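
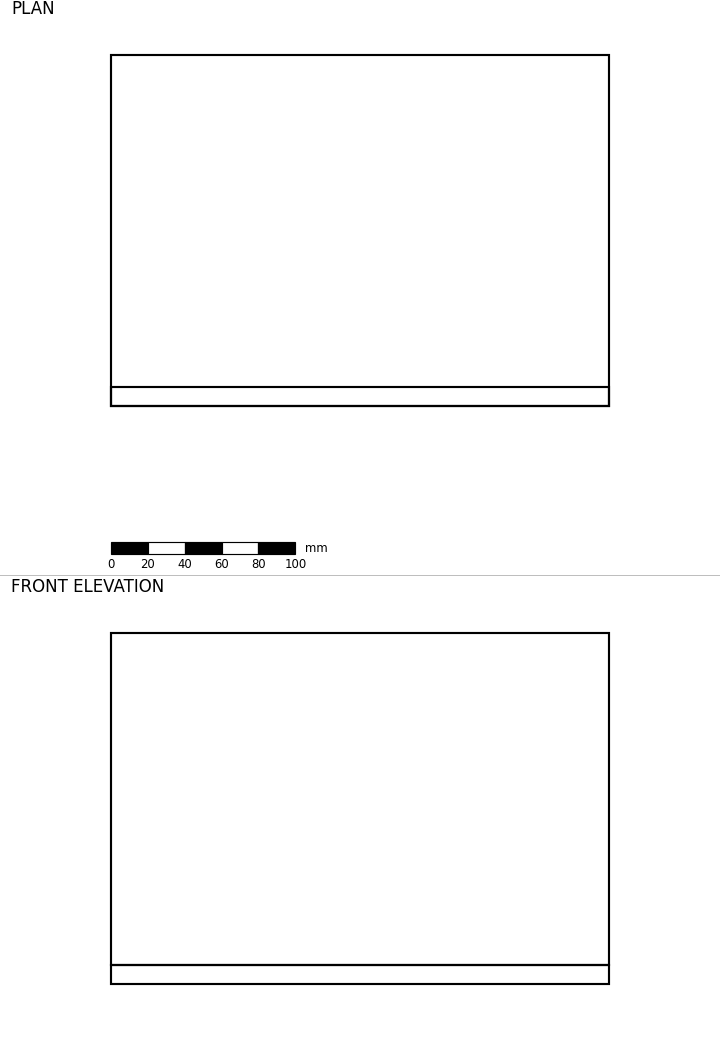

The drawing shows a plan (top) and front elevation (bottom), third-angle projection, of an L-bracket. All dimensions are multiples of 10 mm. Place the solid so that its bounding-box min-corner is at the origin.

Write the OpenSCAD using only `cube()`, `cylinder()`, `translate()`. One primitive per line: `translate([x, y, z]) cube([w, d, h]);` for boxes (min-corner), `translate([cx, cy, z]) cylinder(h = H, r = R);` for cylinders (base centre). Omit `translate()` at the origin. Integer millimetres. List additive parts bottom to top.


cube([270, 190, 10]);
translate([0, 0, 10]) cube([270, 10, 180]);


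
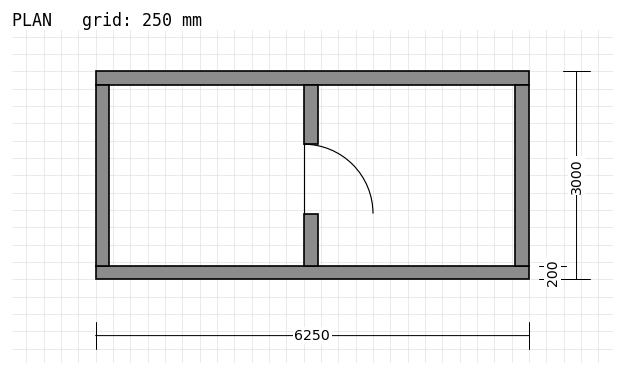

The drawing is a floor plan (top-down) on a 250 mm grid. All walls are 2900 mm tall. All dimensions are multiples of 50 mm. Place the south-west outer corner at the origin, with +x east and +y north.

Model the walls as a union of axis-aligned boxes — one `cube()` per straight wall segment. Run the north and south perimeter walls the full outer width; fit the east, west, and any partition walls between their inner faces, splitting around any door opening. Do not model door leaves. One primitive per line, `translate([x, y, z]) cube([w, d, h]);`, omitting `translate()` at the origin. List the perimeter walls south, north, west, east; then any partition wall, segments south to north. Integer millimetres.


cube([6250, 200, 2900]);
translate([0, 2800, 0]) cube([6250, 200, 2900]);
translate([0, 200, 0]) cube([200, 2600, 2900]);
translate([6050, 200, 0]) cube([200, 2600, 2900]);
translate([3000, 200, 0]) cube([200, 750, 2900]);
translate([3000, 1950, 0]) cube([200, 850, 2900]);


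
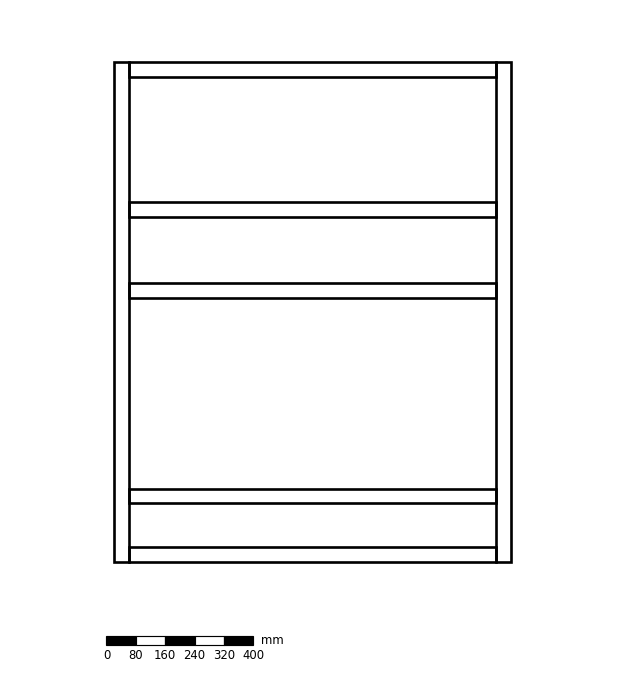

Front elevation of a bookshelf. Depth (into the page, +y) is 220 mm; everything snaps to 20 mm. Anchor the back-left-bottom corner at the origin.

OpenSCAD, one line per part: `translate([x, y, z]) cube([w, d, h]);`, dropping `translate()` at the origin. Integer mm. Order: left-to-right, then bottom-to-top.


cube([40, 220, 1360]);
translate([40, 0, 0]) cube([1000, 220, 40]);
translate([40, 0, 160]) cube([1000, 220, 40]);
translate([40, 0, 720]) cube([1000, 220, 40]);
translate([40, 0, 940]) cube([1000, 220, 40]);
translate([40, 0, 1320]) cube([1000, 220, 40]);
translate([1040, 0, 0]) cube([40, 220, 1360]);


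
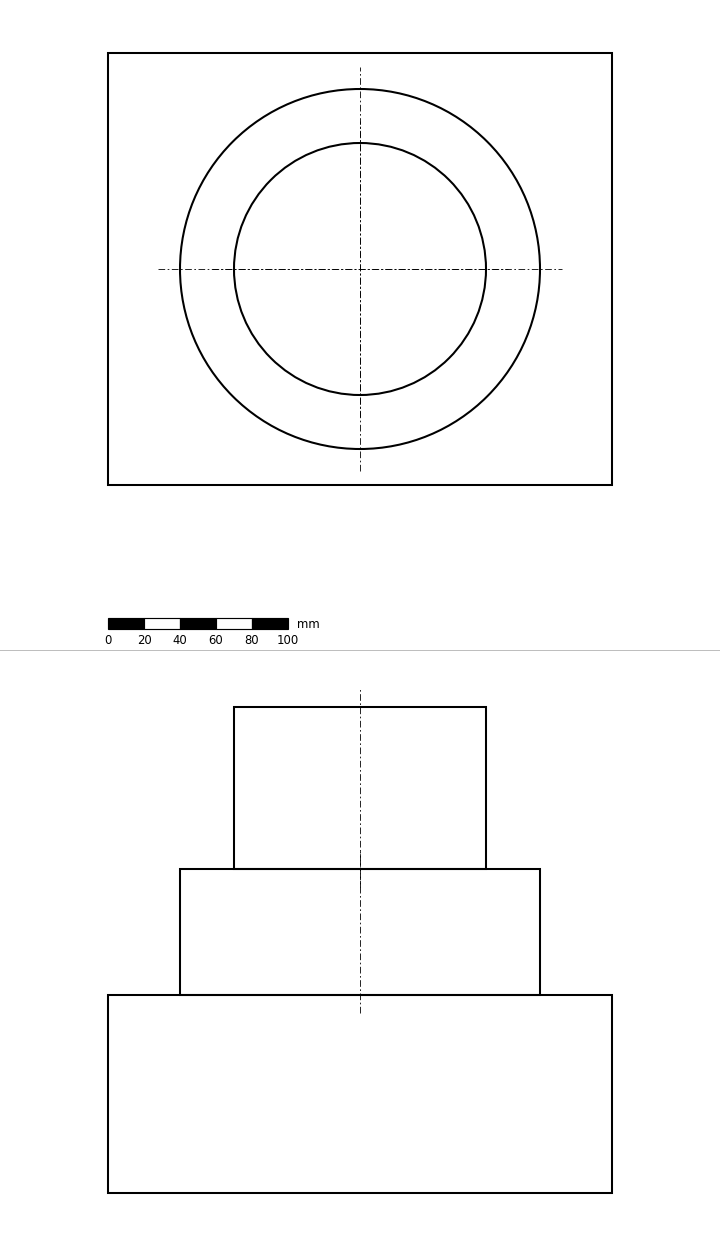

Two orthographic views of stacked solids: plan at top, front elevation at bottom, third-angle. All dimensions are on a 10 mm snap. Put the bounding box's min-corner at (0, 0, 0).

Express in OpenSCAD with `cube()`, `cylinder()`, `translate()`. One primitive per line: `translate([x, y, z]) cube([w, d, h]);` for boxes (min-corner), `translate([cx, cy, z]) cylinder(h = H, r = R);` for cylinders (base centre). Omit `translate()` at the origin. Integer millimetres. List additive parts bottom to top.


cube([280, 240, 110]);
translate([140, 120, 110]) cylinder(h = 70, r = 100);
translate([140, 120, 180]) cylinder(h = 90, r = 70);


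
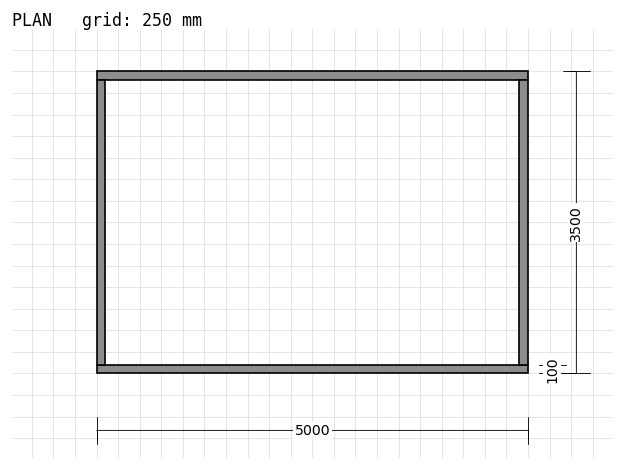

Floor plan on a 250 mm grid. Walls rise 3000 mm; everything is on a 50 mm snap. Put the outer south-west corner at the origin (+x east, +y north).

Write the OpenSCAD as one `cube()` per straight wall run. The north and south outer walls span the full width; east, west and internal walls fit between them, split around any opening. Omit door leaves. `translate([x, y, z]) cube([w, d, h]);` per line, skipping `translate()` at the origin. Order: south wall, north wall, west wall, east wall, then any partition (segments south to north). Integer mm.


cube([5000, 100, 3000]);
translate([0, 3400, 0]) cube([5000, 100, 3000]);
translate([0, 100, 0]) cube([100, 3300, 3000]);
translate([4900, 100, 0]) cube([100, 3300, 3000]);


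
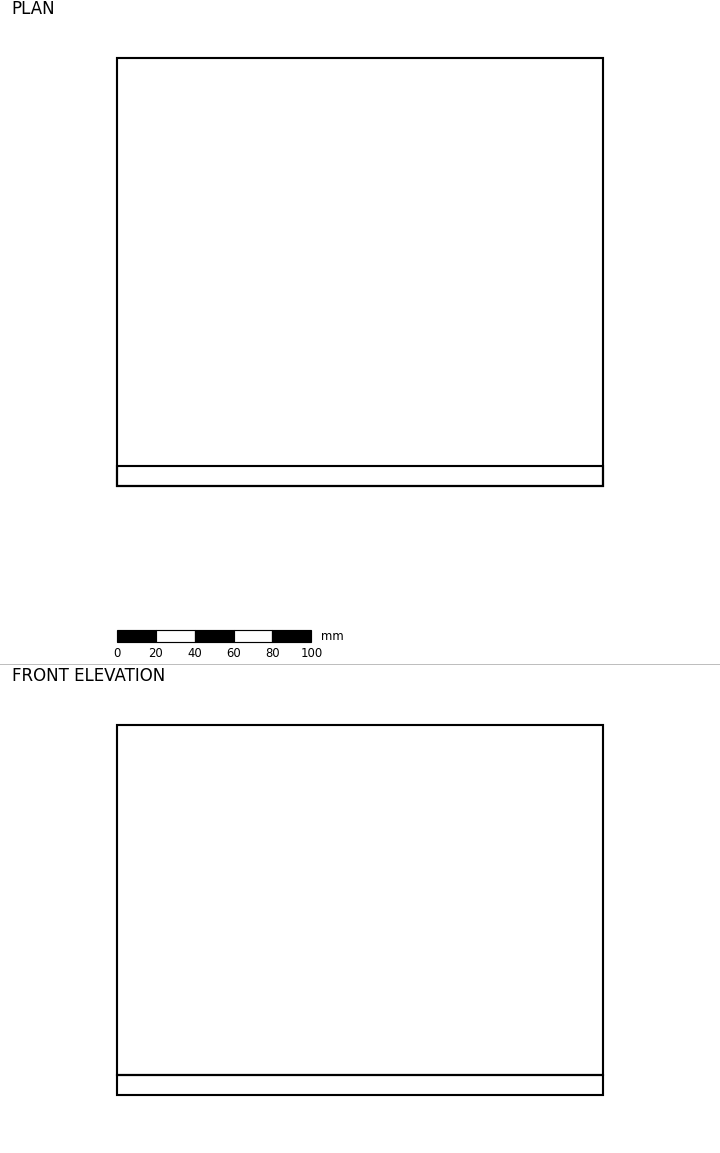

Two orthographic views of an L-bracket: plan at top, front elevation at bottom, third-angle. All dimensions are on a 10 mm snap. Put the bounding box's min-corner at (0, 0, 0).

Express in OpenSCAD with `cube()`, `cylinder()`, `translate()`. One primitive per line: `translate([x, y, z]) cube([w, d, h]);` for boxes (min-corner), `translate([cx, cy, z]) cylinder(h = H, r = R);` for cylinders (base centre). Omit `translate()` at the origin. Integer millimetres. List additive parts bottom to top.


cube([250, 220, 10]);
translate([0, 0, 10]) cube([250, 10, 180]);


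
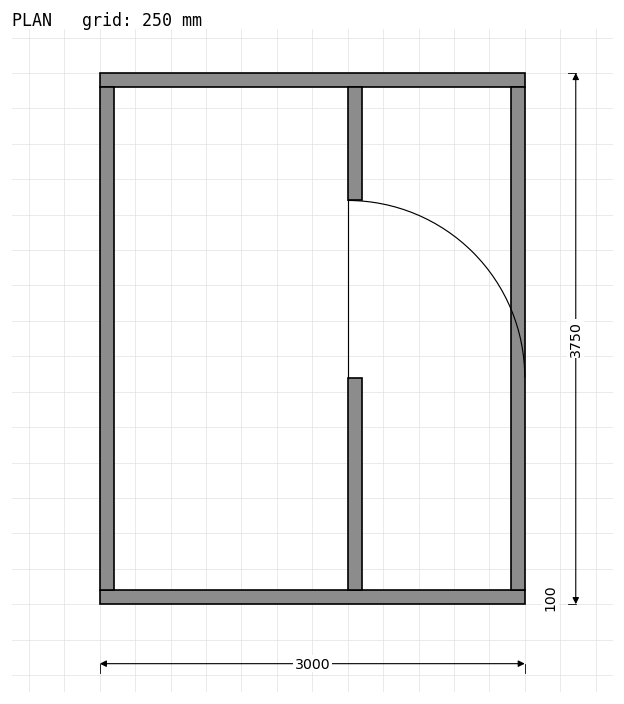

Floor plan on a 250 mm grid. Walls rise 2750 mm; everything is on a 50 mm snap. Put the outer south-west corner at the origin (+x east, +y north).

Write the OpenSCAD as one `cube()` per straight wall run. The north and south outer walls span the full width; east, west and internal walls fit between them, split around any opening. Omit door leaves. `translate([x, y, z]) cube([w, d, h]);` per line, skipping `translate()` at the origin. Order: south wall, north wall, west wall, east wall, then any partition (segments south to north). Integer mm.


cube([3000, 100, 2750]);
translate([0, 3650, 0]) cube([3000, 100, 2750]);
translate([0, 100, 0]) cube([100, 3550, 2750]);
translate([2900, 100, 0]) cube([100, 3550, 2750]);
translate([1750, 100, 0]) cube([100, 1500, 2750]);
translate([1750, 2850, 0]) cube([100, 800, 2750]);


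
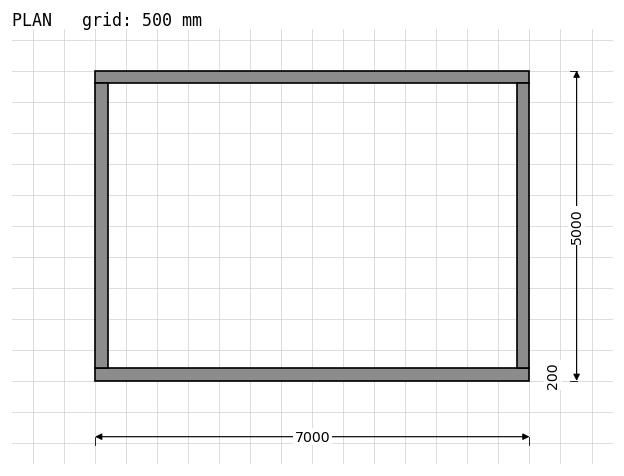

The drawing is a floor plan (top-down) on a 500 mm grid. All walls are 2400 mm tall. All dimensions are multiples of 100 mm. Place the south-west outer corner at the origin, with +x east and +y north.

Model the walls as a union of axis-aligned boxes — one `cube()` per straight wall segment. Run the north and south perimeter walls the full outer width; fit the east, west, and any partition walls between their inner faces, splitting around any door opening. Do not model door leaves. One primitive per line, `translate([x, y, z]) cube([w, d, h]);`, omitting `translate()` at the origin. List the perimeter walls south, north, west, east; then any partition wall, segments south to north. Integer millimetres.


cube([7000, 200, 2400]);
translate([0, 4800, 0]) cube([7000, 200, 2400]);
translate([0, 200, 0]) cube([200, 4600, 2400]);
translate([6800, 200, 0]) cube([200, 4600, 2400]);


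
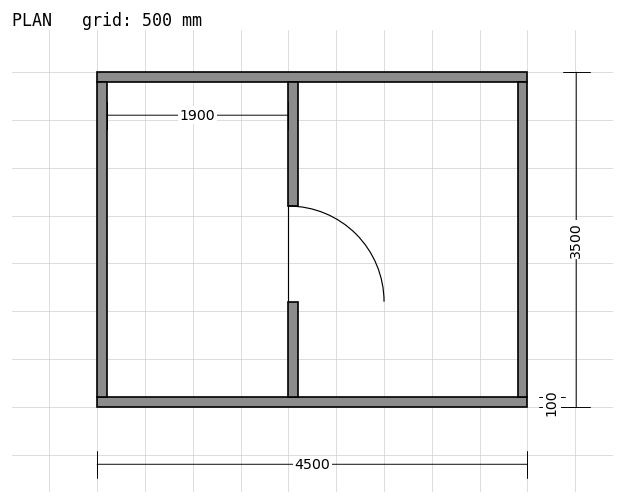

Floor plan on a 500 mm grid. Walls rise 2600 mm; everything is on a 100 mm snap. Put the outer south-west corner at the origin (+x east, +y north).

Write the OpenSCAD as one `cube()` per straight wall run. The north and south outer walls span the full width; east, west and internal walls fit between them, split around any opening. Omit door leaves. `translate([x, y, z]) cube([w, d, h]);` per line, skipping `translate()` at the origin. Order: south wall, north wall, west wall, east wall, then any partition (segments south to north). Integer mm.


cube([4500, 100, 2600]);
translate([0, 3400, 0]) cube([4500, 100, 2600]);
translate([0, 100, 0]) cube([100, 3300, 2600]);
translate([4400, 100, 0]) cube([100, 3300, 2600]);
translate([2000, 100, 0]) cube([100, 1000, 2600]);
translate([2000, 2100, 0]) cube([100, 1300, 2600]);


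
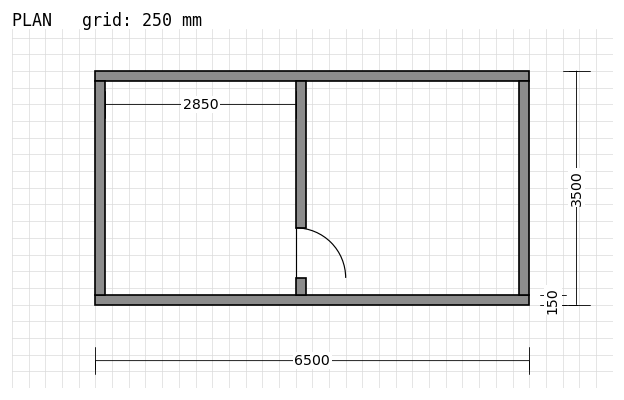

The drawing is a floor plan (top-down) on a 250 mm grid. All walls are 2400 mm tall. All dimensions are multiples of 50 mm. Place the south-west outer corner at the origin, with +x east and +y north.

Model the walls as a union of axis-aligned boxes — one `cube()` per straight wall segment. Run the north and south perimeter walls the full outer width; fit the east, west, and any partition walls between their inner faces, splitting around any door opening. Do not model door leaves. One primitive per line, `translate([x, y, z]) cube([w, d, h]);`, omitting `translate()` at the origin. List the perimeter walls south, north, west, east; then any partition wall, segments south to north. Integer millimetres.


cube([6500, 150, 2400]);
translate([0, 3350, 0]) cube([6500, 150, 2400]);
translate([0, 150, 0]) cube([150, 3200, 2400]);
translate([6350, 150, 0]) cube([150, 3200, 2400]);
translate([3000, 150, 0]) cube([150, 250, 2400]);
translate([3000, 1150, 0]) cube([150, 2200, 2400]);


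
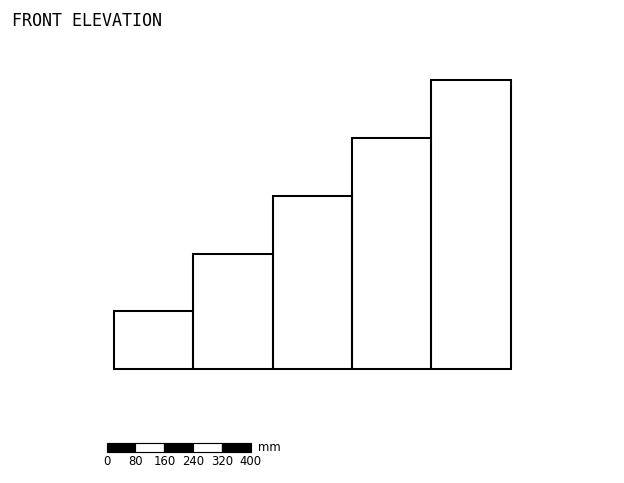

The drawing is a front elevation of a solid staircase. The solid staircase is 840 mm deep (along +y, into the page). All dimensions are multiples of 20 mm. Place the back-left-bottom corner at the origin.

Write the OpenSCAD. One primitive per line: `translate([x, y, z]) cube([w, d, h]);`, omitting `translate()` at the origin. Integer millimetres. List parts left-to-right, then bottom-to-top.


cube([220, 840, 160]);
translate([220, 0, 0]) cube([220, 840, 320]);
translate([440, 0, 0]) cube([220, 840, 480]);
translate([660, 0, 0]) cube([220, 840, 640]);
translate([880, 0, 0]) cube([220, 840, 800]);


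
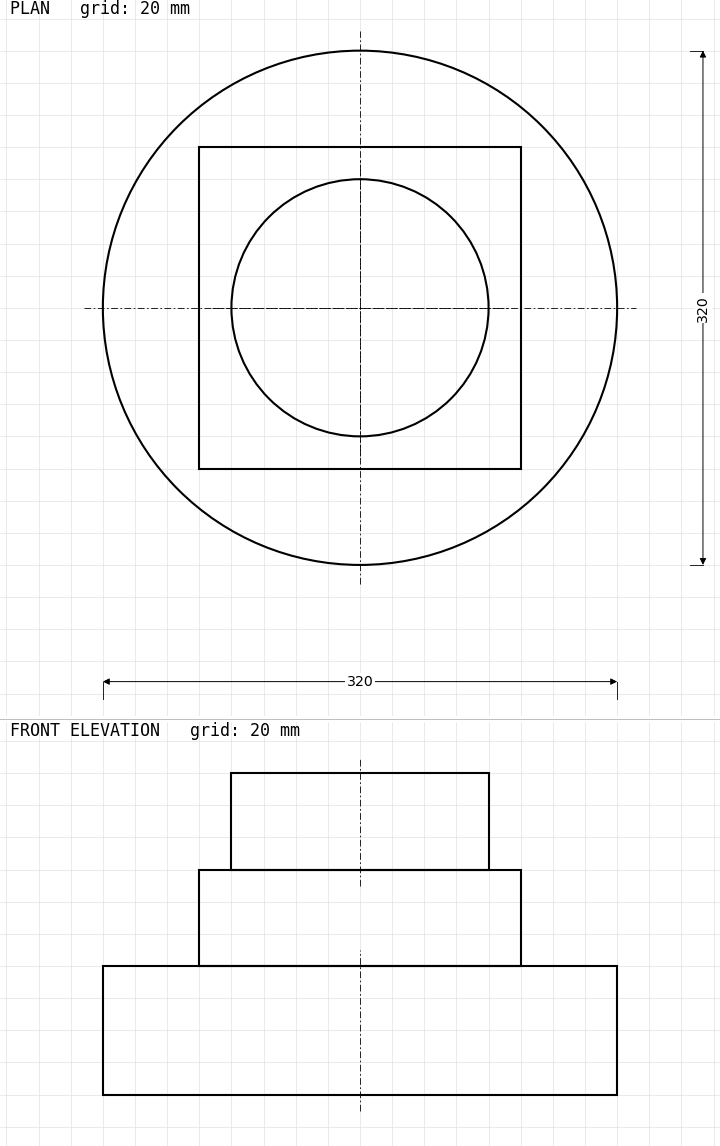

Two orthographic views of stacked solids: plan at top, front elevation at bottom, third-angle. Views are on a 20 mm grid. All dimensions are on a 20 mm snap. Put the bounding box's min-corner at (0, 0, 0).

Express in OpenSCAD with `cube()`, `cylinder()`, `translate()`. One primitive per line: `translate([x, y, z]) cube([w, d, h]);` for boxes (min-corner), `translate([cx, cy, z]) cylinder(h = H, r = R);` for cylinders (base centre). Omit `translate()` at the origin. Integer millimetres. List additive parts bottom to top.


translate([160, 160, 0]) cylinder(h = 80, r = 160);
translate([60, 60, 80]) cube([200, 200, 60]);
translate([160, 160, 140]) cylinder(h = 60, r = 80);


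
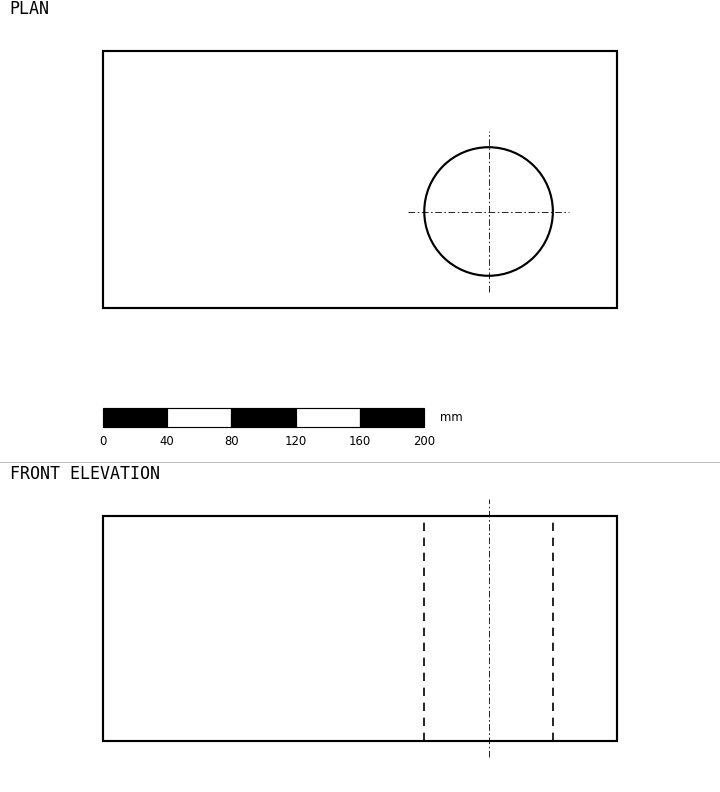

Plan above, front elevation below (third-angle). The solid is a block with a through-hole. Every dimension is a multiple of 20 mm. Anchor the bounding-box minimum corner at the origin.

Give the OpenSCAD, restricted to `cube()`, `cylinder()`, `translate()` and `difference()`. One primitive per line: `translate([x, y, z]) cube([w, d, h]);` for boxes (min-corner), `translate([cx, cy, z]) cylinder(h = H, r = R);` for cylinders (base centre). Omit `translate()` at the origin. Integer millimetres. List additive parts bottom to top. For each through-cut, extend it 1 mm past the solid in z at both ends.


difference() {
  cube([320, 160, 140]);
  translate([240, 60, -1]) cylinder(h = 142, r = 40);
}


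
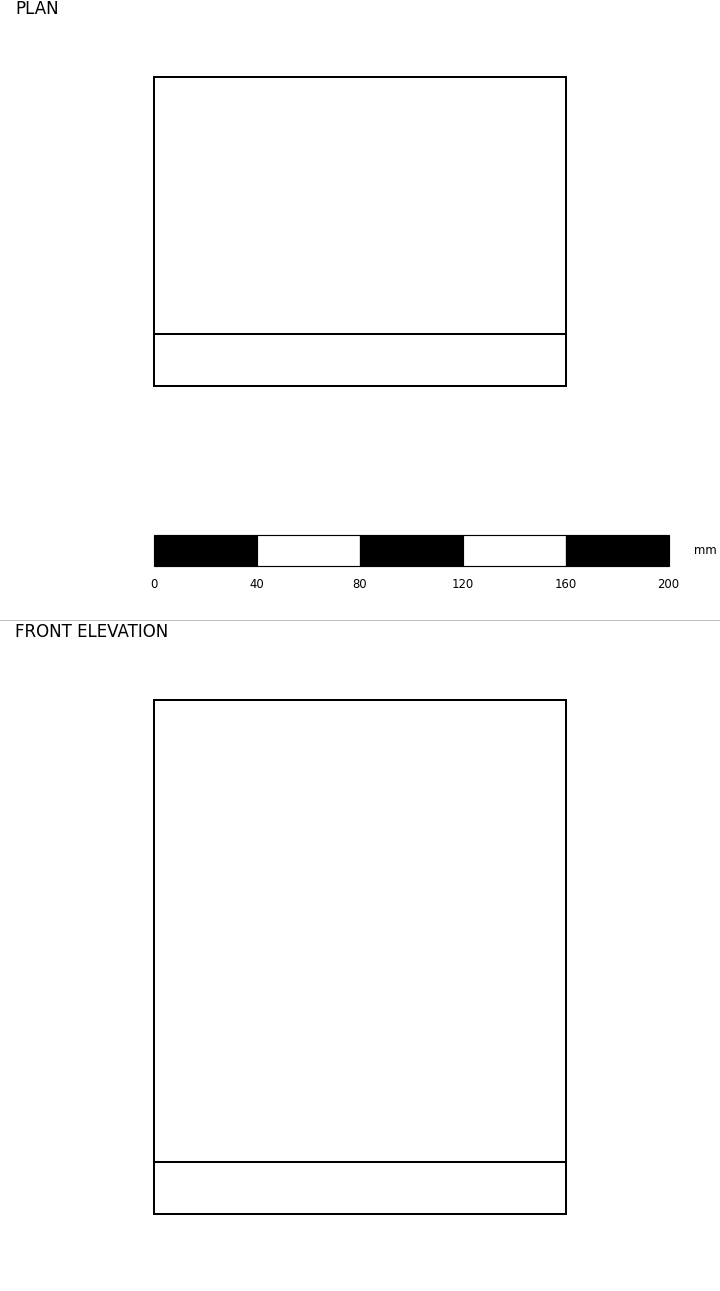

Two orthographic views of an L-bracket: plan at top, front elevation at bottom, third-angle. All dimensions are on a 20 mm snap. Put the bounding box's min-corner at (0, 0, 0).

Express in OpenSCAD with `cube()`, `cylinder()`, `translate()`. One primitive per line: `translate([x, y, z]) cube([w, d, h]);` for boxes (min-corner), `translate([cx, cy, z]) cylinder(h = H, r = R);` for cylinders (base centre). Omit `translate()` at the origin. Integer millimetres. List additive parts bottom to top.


cube([160, 120, 20]);
translate([0, 0, 20]) cube([160, 20, 180]);


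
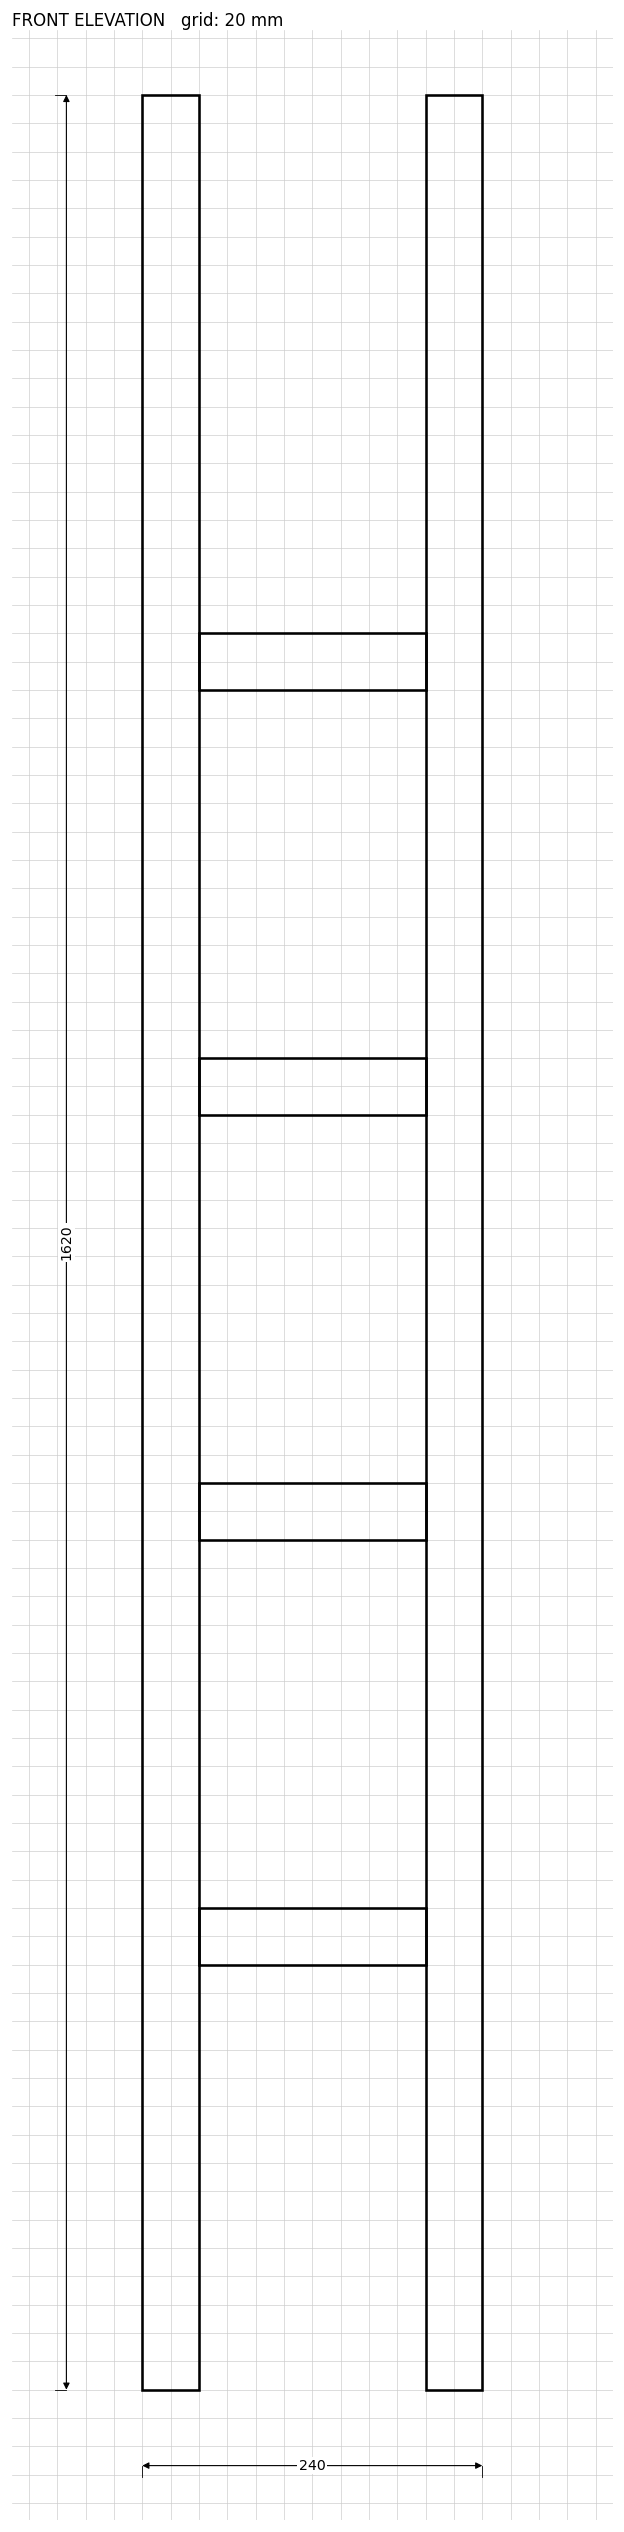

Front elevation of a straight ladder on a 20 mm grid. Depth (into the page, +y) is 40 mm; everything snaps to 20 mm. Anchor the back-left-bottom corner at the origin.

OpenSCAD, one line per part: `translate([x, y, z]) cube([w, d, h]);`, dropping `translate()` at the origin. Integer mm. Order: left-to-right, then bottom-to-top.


cube([40, 40, 1620]);
translate([40, 0, 300]) cube([160, 40, 40]);
translate([40, 0, 600]) cube([160, 40, 40]);
translate([40, 0, 900]) cube([160, 40, 40]);
translate([40, 0, 1200]) cube([160, 40, 40]);
translate([200, 0, 0]) cube([40, 40, 1620]);


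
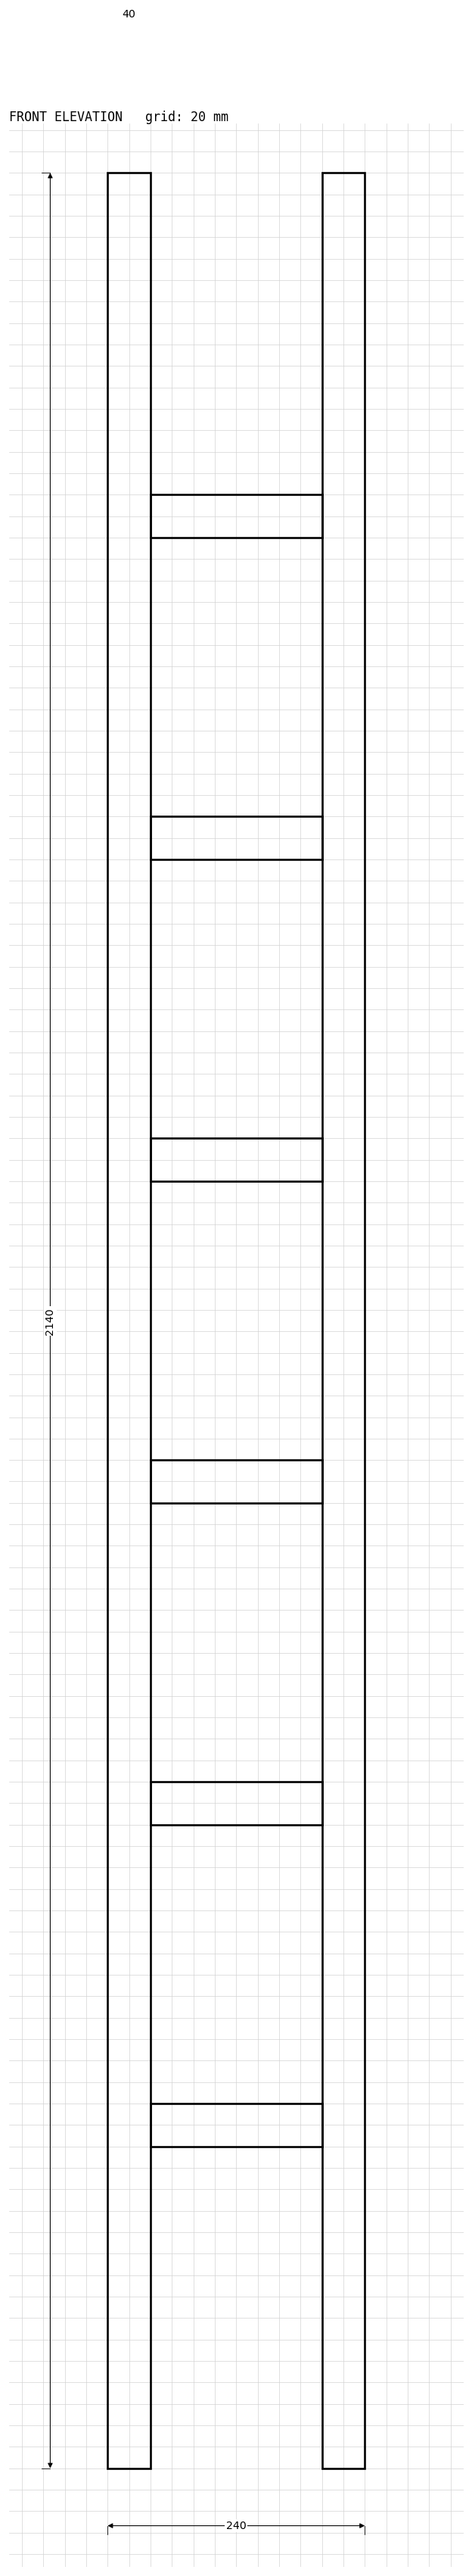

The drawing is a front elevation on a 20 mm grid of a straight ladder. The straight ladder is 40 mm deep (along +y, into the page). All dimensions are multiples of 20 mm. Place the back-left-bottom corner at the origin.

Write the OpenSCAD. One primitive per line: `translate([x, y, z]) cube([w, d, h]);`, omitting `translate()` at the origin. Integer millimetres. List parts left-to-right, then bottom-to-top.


cube([40, 40, 2140]);
translate([40, 0, 300]) cube([160, 40, 40]);
translate([40, 0, 600]) cube([160, 40, 40]);
translate([40, 0, 900]) cube([160, 40, 40]);
translate([40, 0, 1200]) cube([160, 40, 40]);
translate([40, 0, 1500]) cube([160, 40, 40]);
translate([40, 0, 1800]) cube([160, 40, 40]);
translate([200, 0, 0]) cube([40, 40, 2140]);


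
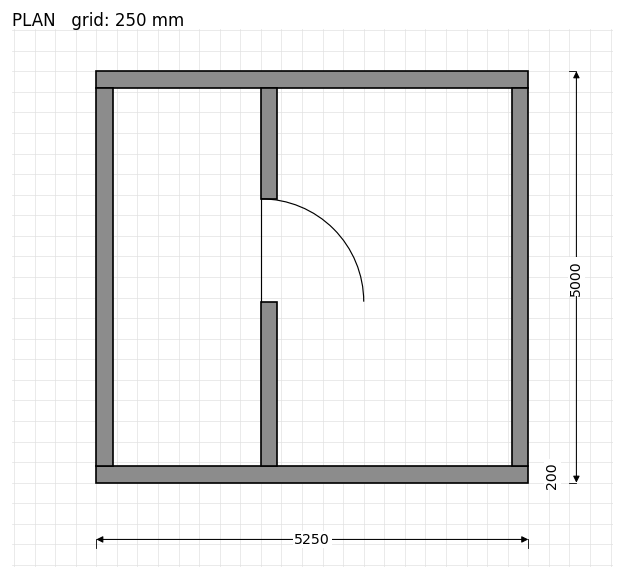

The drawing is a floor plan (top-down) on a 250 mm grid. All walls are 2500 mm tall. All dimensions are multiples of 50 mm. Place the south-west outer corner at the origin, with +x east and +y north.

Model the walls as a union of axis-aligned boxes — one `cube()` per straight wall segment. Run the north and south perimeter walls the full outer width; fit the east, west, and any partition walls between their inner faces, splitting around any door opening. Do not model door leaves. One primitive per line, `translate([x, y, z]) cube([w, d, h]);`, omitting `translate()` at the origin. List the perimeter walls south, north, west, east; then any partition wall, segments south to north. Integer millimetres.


cube([5250, 200, 2500]);
translate([0, 4800, 0]) cube([5250, 200, 2500]);
translate([0, 200, 0]) cube([200, 4600, 2500]);
translate([5050, 200, 0]) cube([200, 4600, 2500]);
translate([2000, 200, 0]) cube([200, 2000, 2500]);
translate([2000, 3450, 0]) cube([200, 1350, 2500]);


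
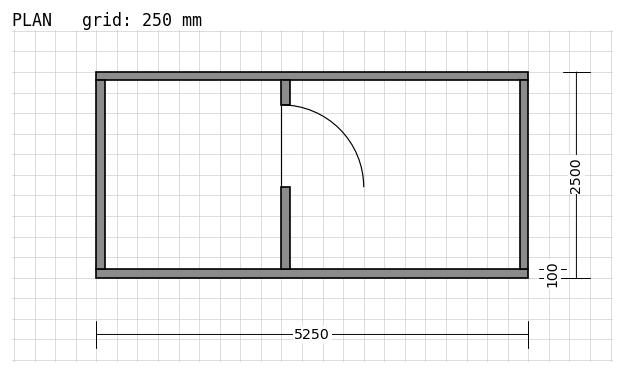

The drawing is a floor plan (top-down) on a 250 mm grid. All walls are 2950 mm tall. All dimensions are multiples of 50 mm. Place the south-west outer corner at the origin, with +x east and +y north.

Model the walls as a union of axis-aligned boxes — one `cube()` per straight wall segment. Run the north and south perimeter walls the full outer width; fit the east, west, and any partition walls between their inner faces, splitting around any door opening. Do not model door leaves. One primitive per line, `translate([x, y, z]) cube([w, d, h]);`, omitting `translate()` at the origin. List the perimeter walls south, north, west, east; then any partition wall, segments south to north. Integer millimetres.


cube([5250, 100, 2950]);
translate([0, 2400, 0]) cube([5250, 100, 2950]);
translate([0, 100, 0]) cube([100, 2300, 2950]);
translate([5150, 100, 0]) cube([100, 2300, 2950]);
translate([2250, 100, 0]) cube([100, 1000, 2950]);
translate([2250, 2100, 0]) cube([100, 300, 2950]);


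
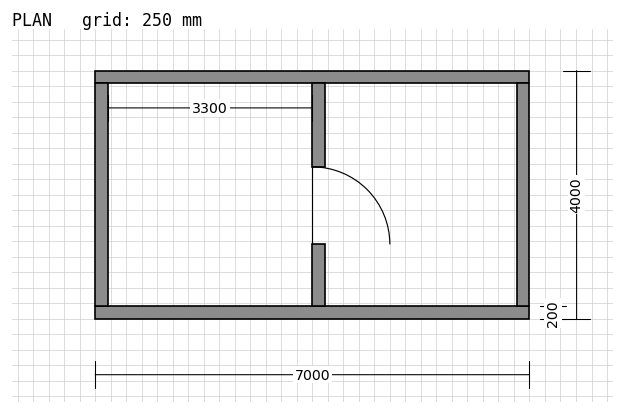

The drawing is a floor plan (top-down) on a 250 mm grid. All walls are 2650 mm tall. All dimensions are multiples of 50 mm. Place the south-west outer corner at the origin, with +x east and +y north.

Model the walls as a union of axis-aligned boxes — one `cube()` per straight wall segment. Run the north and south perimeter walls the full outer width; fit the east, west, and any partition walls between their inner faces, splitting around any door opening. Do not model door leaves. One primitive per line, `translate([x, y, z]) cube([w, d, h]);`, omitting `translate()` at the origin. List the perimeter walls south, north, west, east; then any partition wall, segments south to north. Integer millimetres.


cube([7000, 200, 2650]);
translate([0, 3800, 0]) cube([7000, 200, 2650]);
translate([0, 200, 0]) cube([200, 3600, 2650]);
translate([6800, 200, 0]) cube([200, 3600, 2650]);
translate([3500, 200, 0]) cube([200, 1000, 2650]);
translate([3500, 2450, 0]) cube([200, 1350, 2650]);


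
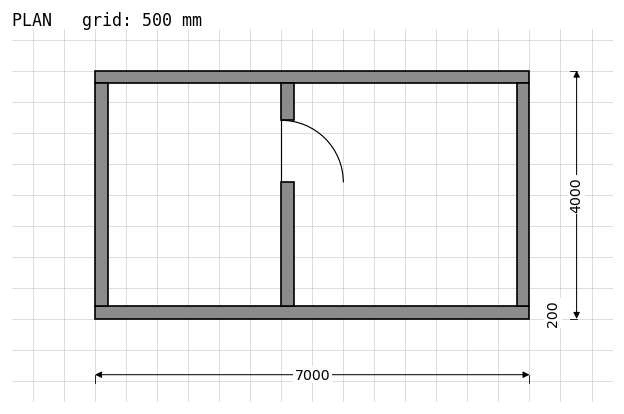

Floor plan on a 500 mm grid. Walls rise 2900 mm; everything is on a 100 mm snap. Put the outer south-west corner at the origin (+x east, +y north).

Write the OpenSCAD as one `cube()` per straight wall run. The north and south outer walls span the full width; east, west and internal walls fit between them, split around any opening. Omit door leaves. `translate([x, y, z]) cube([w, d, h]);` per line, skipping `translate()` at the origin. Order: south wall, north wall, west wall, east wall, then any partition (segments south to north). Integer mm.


cube([7000, 200, 2900]);
translate([0, 3800, 0]) cube([7000, 200, 2900]);
translate([0, 200, 0]) cube([200, 3600, 2900]);
translate([6800, 200, 0]) cube([200, 3600, 2900]);
translate([3000, 200, 0]) cube([200, 2000, 2900]);
translate([3000, 3200, 0]) cube([200, 600, 2900]);


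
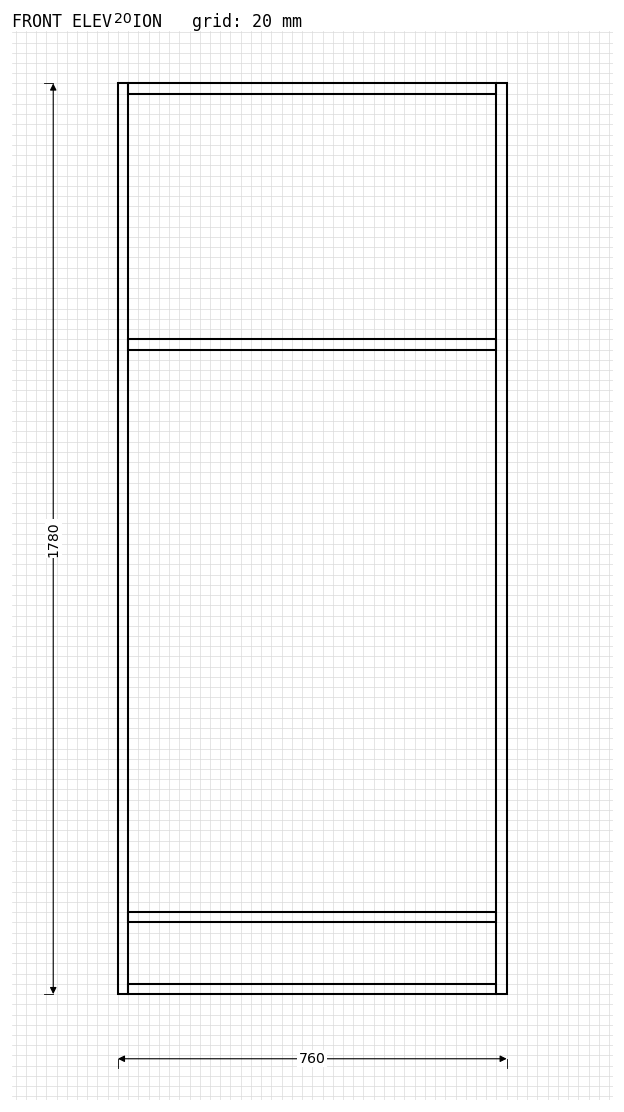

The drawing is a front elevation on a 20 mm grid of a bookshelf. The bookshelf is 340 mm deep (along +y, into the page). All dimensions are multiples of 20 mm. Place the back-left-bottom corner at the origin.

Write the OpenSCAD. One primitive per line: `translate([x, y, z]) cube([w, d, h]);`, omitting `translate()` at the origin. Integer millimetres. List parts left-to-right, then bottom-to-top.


cube([20, 340, 1780]);
translate([20, 0, 0]) cube([720, 340, 20]);
translate([20, 0, 140]) cube([720, 340, 20]);
translate([20, 0, 1260]) cube([720, 340, 20]);
translate([20, 0, 1760]) cube([720, 340, 20]);
translate([740, 0, 0]) cube([20, 340, 1780]);


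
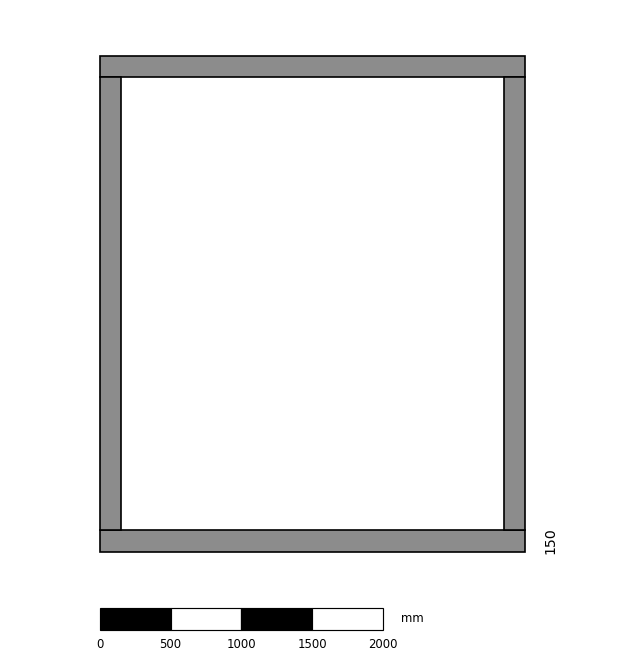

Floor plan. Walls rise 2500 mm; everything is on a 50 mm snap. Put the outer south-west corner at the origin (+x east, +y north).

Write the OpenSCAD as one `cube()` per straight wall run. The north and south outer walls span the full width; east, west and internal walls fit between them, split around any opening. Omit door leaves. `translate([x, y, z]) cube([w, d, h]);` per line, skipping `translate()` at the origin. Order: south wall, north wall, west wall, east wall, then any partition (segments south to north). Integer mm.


cube([3000, 150, 2500]);
translate([0, 3350, 0]) cube([3000, 150, 2500]);
translate([0, 150, 0]) cube([150, 3200, 2500]);
translate([2850, 150, 0]) cube([150, 3200, 2500]);


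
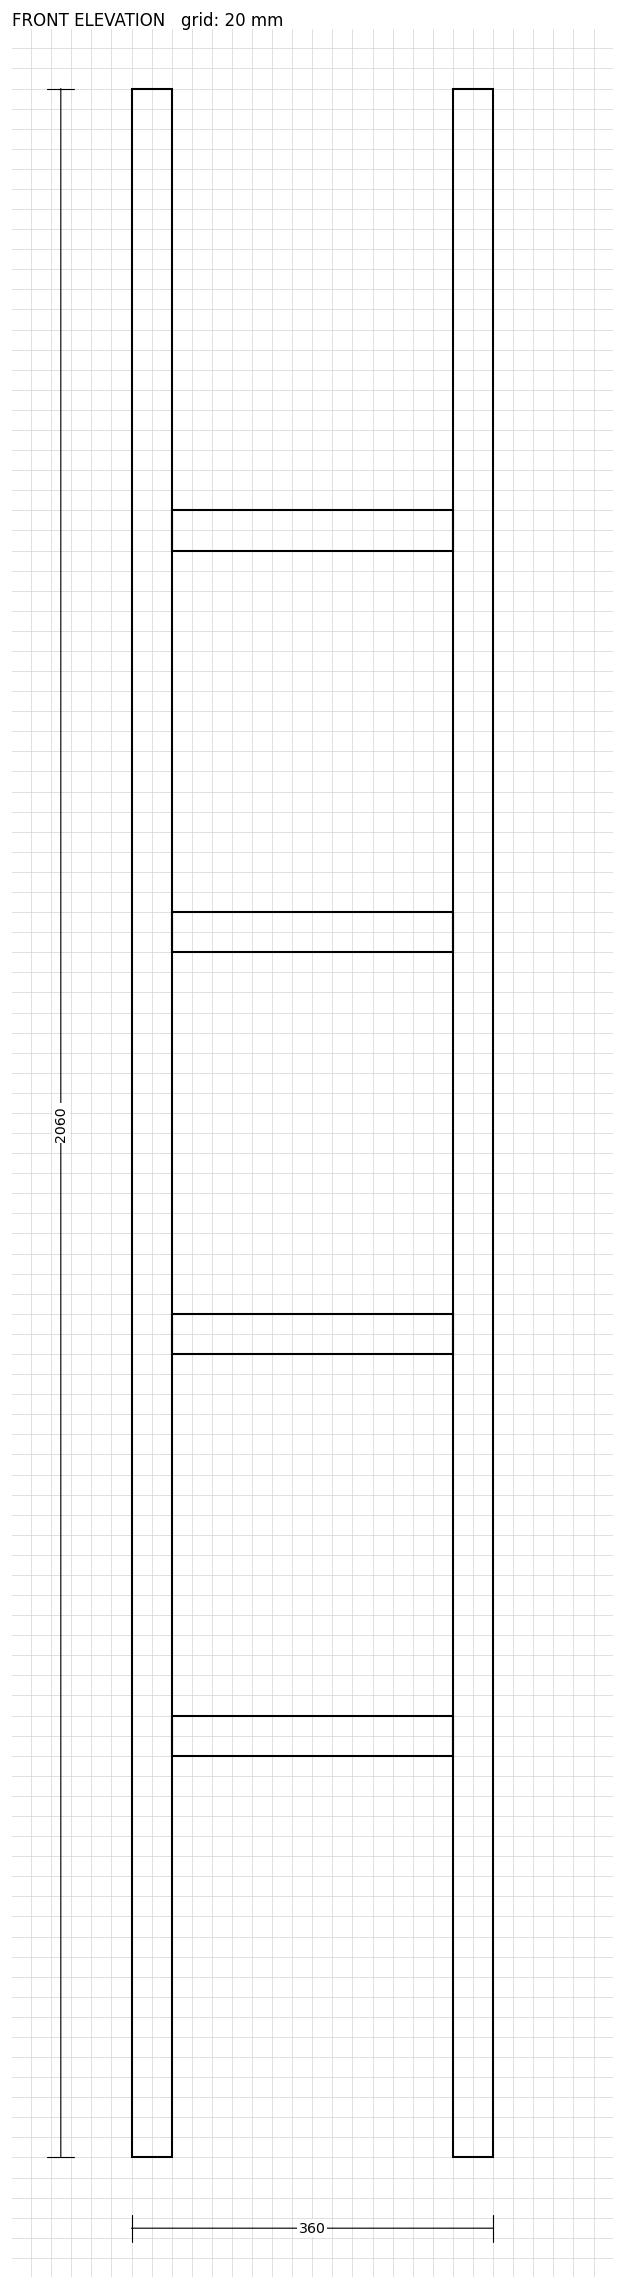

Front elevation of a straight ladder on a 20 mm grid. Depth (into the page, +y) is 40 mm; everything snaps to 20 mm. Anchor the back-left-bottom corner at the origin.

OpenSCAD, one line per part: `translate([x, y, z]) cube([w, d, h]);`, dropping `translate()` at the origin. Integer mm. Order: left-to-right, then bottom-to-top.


cube([40, 40, 2060]);
translate([40, 0, 400]) cube([280, 40, 40]);
translate([40, 0, 800]) cube([280, 40, 40]);
translate([40, 0, 1200]) cube([280, 40, 40]);
translate([40, 0, 1600]) cube([280, 40, 40]);
translate([320, 0, 0]) cube([40, 40, 2060]);


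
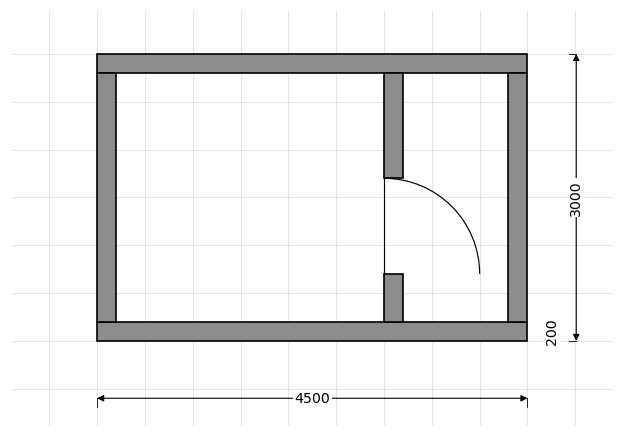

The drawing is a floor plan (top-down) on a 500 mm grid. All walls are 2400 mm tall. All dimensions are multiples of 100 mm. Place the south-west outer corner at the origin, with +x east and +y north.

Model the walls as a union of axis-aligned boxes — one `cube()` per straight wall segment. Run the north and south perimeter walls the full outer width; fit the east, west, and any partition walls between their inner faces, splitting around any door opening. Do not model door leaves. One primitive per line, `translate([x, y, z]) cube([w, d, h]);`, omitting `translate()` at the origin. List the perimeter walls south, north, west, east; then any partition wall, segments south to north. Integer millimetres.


cube([4500, 200, 2400]);
translate([0, 2800, 0]) cube([4500, 200, 2400]);
translate([0, 200, 0]) cube([200, 2600, 2400]);
translate([4300, 200, 0]) cube([200, 2600, 2400]);
translate([3000, 200, 0]) cube([200, 500, 2400]);
translate([3000, 1700, 0]) cube([200, 1100, 2400]);


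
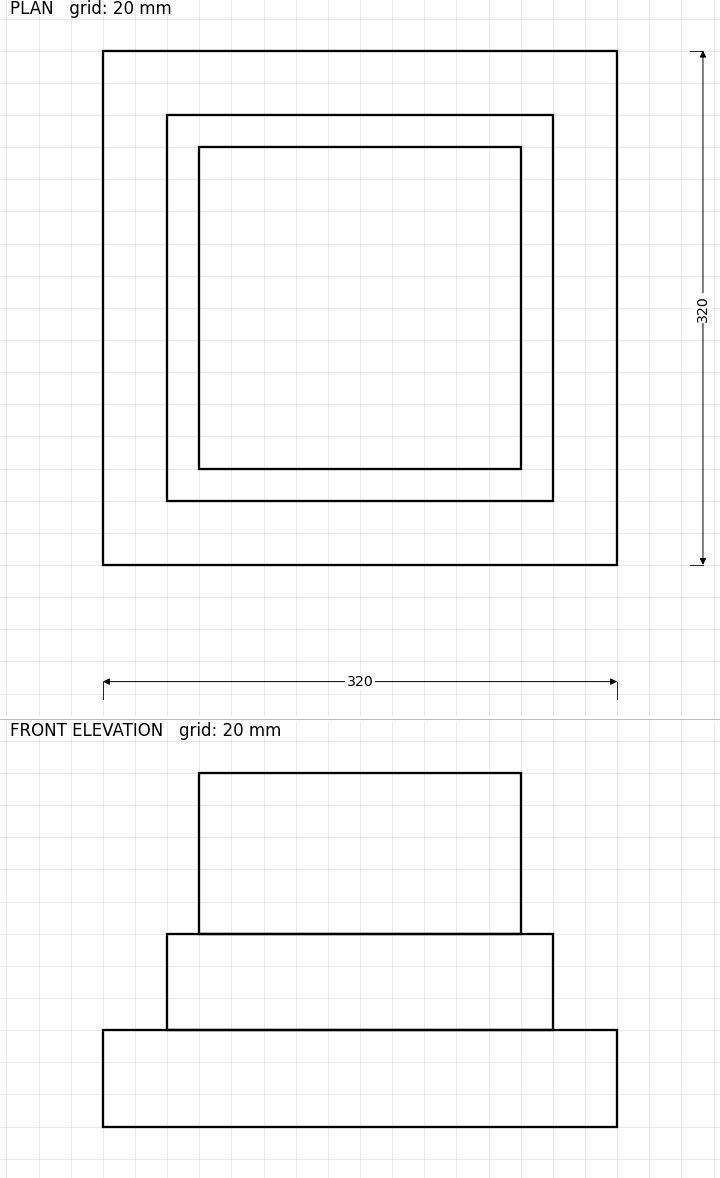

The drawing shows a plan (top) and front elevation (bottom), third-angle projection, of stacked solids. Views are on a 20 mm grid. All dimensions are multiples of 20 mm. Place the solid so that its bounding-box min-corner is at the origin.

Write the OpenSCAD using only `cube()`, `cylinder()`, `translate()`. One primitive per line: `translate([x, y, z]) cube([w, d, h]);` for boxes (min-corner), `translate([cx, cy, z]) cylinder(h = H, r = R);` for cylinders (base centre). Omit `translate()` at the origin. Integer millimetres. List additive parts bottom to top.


cube([320, 320, 60]);
translate([40, 40, 60]) cube([240, 240, 60]);
translate([60, 60, 120]) cube([200, 200, 100]);


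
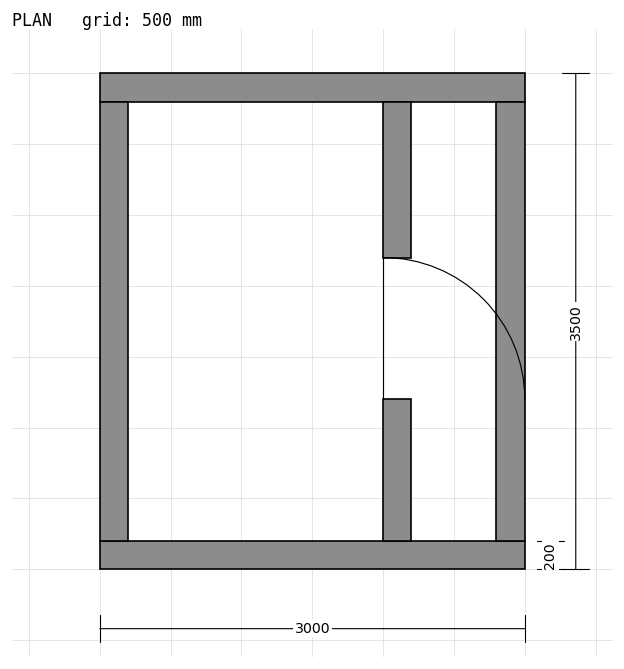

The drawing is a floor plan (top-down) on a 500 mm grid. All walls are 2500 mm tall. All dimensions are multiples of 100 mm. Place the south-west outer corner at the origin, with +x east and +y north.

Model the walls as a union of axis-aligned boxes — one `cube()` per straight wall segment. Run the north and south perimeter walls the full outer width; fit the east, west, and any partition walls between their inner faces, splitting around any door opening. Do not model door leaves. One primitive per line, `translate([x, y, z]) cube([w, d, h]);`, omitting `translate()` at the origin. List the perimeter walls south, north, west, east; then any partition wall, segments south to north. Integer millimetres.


cube([3000, 200, 2500]);
translate([0, 3300, 0]) cube([3000, 200, 2500]);
translate([0, 200, 0]) cube([200, 3100, 2500]);
translate([2800, 200, 0]) cube([200, 3100, 2500]);
translate([2000, 200, 0]) cube([200, 1000, 2500]);
translate([2000, 2200, 0]) cube([200, 1100, 2500]);


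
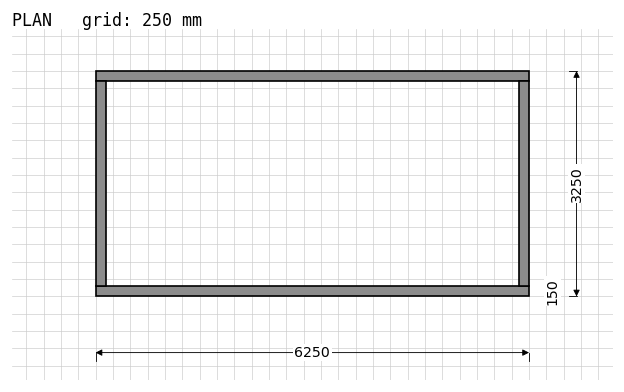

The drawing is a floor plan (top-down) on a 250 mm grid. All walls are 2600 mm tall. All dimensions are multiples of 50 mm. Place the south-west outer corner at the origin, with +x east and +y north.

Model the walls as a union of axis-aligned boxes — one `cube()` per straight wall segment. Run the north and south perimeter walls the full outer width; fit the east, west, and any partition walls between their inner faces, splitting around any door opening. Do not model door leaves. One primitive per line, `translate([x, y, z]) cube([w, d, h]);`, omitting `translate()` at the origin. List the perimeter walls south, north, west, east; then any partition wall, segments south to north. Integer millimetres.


cube([6250, 150, 2600]);
translate([0, 3100, 0]) cube([6250, 150, 2600]);
translate([0, 150, 0]) cube([150, 2950, 2600]);
translate([6100, 150, 0]) cube([150, 2950, 2600]);


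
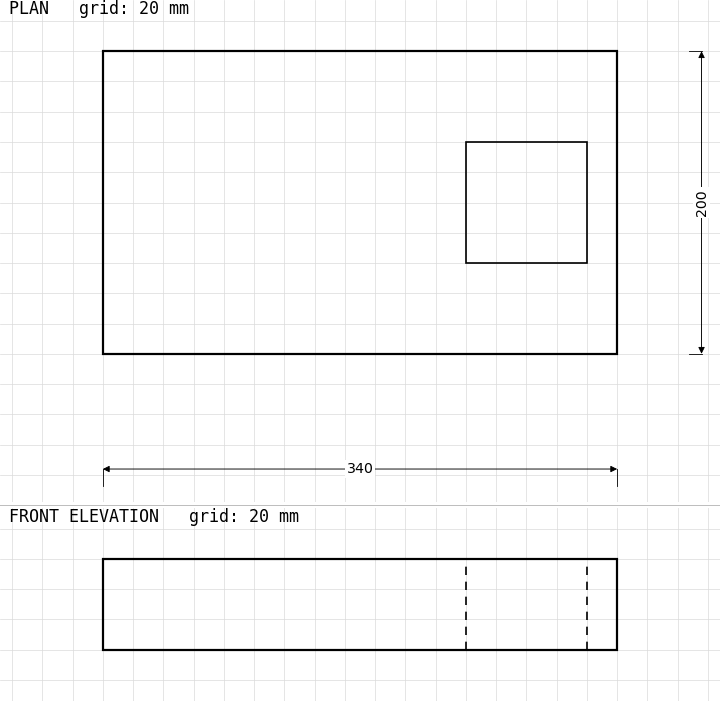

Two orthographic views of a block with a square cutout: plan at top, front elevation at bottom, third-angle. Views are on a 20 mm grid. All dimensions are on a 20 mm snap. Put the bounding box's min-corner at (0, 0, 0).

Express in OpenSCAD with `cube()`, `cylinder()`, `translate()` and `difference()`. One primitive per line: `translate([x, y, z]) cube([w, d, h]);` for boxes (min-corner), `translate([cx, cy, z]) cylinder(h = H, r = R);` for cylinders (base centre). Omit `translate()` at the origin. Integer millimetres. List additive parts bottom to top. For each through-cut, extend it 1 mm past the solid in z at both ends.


difference() {
  cube([340, 200, 60]);
  translate([240, 60, -1]) cube([80, 80, 62]);
}


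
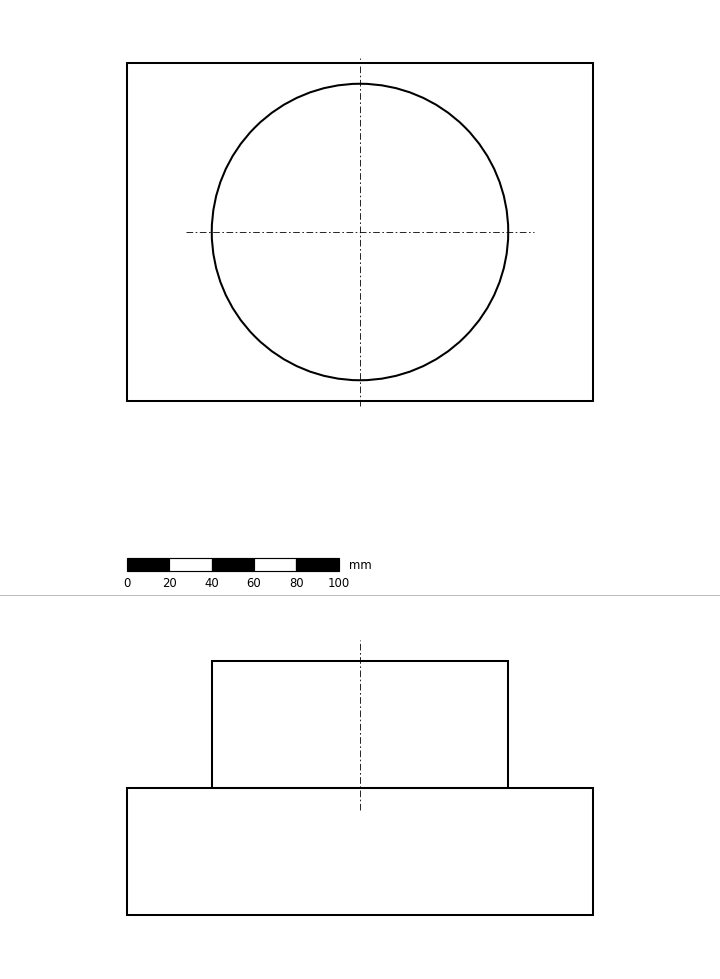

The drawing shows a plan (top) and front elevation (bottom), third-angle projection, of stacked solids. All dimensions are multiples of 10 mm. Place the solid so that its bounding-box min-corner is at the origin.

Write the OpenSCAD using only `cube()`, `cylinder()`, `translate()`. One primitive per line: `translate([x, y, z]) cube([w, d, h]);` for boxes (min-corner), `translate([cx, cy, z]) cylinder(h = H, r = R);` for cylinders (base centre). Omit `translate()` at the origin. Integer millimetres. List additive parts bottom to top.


cube([220, 160, 60]);
translate([110, 80, 60]) cylinder(h = 60, r = 70);


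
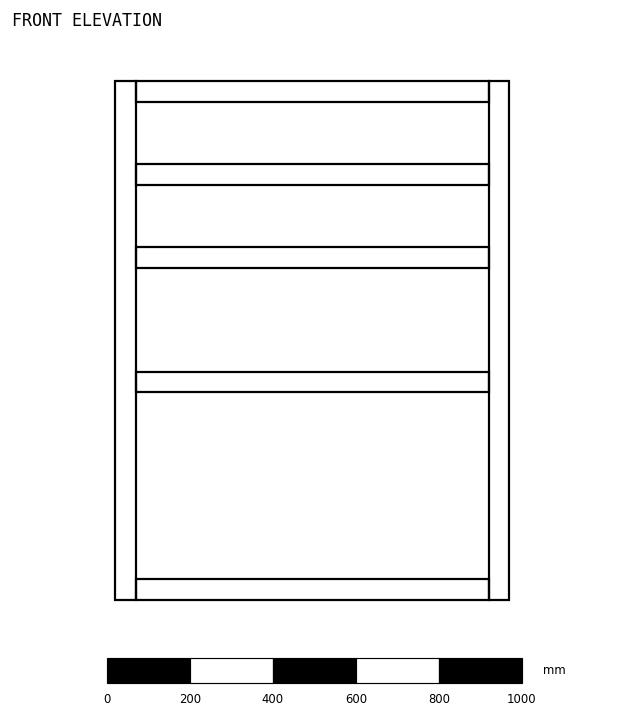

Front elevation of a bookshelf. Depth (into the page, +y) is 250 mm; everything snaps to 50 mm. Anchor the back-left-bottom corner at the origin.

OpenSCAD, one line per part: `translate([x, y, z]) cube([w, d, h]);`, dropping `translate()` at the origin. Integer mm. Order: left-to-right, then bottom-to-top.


cube([50, 250, 1250]);
translate([50, 0, 0]) cube([850, 250, 50]);
translate([50, 0, 500]) cube([850, 250, 50]);
translate([50, 0, 800]) cube([850, 250, 50]);
translate([50, 0, 1000]) cube([850, 250, 50]);
translate([50, 0, 1200]) cube([850, 250, 50]);
translate([900, 0, 0]) cube([50, 250, 1250]);


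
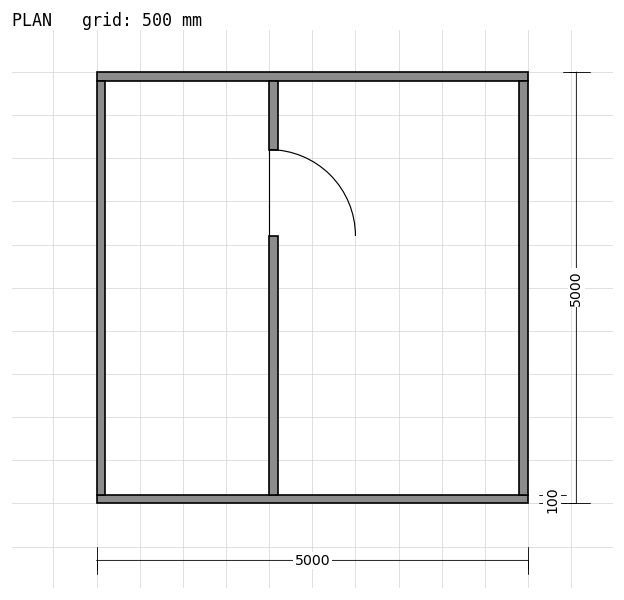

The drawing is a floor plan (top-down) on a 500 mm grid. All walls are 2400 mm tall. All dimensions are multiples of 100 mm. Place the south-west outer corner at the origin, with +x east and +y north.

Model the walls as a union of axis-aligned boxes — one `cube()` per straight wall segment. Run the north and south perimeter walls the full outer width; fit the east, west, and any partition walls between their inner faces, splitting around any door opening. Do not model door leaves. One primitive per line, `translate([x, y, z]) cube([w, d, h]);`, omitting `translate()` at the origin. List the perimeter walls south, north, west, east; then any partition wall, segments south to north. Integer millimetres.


cube([5000, 100, 2400]);
translate([0, 4900, 0]) cube([5000, 100, 2400]);
translate([0, 100, 0]) cube([100, 4800, 2400]);
translate([4900, 100, 0]) cube([100, 4800, 2400]);
translate([2000, 100, 0]) cube([100, 3000, 2400]);
translate([2000, 4100, 0]) cube([100, 800, 2400]);


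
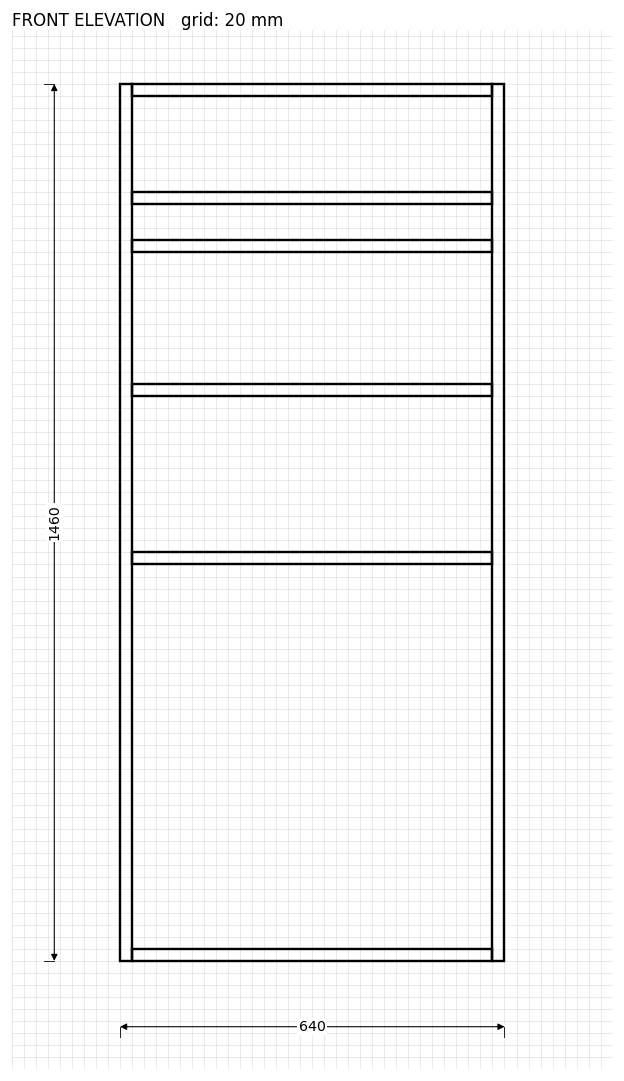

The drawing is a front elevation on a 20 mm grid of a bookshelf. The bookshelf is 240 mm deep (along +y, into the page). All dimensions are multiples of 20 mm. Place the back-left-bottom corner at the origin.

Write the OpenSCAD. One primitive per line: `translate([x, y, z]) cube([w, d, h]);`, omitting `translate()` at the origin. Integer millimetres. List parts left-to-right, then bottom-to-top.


cube([20, 240, 1460]);
translate([20, 0, 0]) cube([600, 240, 20]);
translate([20, 0, 660]) cube([600, 240, 20]);
translate([20, 0, 940]) cube([600, 240, 20]);
translate([20, 0, 1180]) cube([600, 240, 20]);
translate([20, 0, 1260]) cube([600, 240, 20]);
translate([20, 0, 1440]) cube([600, 240, 20]);
translate([620, 0, 0]) cube([20, 240, 1460]);


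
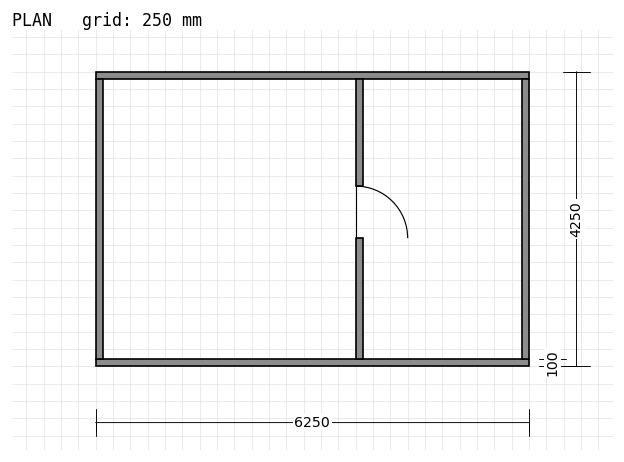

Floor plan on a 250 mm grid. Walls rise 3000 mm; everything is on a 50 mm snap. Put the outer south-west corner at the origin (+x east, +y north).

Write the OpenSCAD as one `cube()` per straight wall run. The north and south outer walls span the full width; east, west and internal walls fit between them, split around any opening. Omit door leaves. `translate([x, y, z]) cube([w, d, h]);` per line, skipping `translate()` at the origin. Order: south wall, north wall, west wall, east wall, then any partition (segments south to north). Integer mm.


cube([6250, 100, 3000]);
translate([0, 4150, 0]) cube([6250, 100, 3000]);
translate([0, 100, 0]) cube([100, 4050, 3000]);
translate([6150, 100, 0]) cube([100, 4050, 3000]);
translate([3750, 100, 0]) cube([100, 1750, 3000]);
translate([3750, 2600, 0]) cube([100, 1550, 3000]);


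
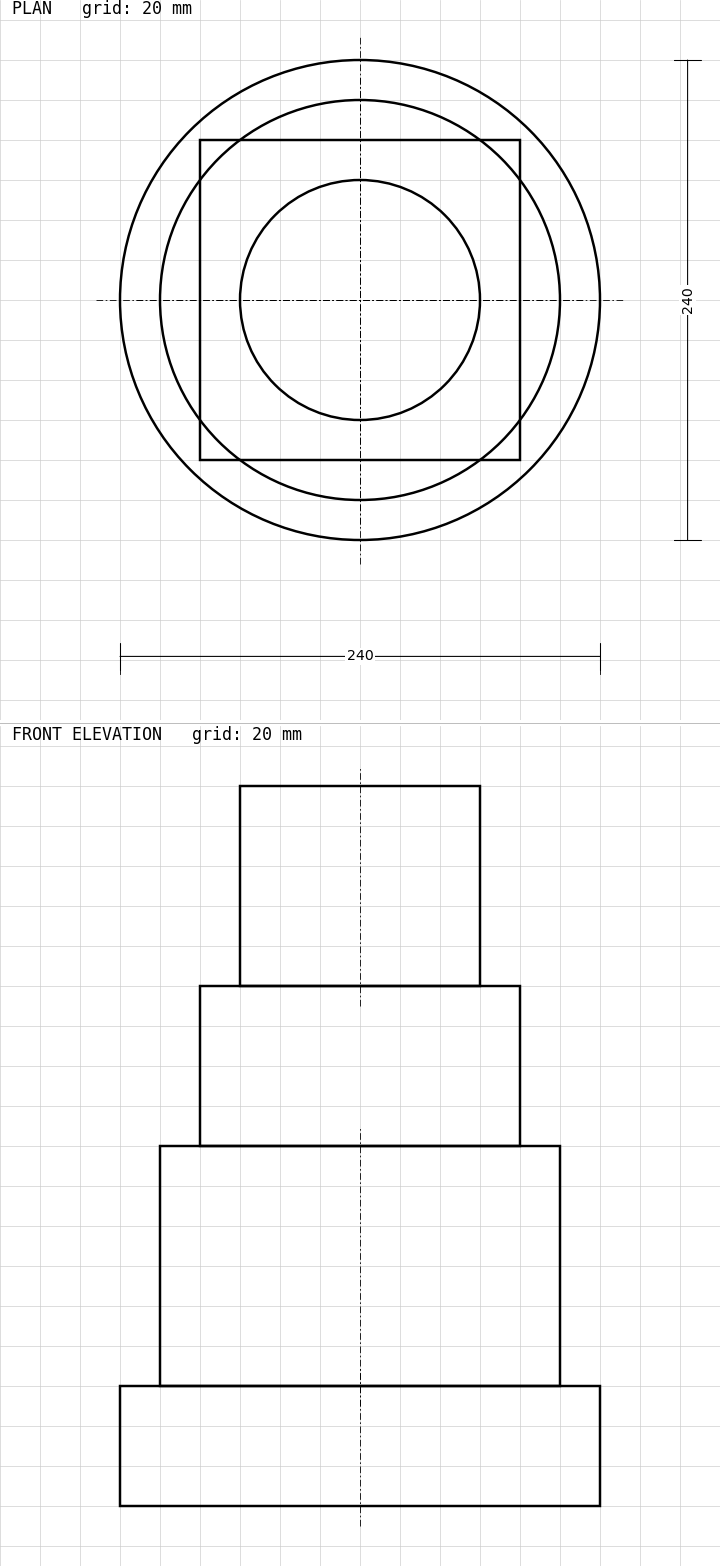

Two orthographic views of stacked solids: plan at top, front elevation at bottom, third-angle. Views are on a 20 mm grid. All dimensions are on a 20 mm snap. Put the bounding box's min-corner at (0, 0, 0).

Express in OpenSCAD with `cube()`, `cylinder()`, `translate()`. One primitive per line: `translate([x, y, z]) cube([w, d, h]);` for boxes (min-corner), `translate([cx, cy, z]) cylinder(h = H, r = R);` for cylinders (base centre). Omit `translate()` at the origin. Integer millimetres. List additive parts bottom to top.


translate([120, 120, 0]) cylinder(h = 60, r = 120);
translate([120, 120, 60]) cylinder(h = 120, r = 100);
translate([40, 40, 180]) cube([160, 160, 80]);
translate([120, 120, 260]) cylinder(h = 100, r = 60);


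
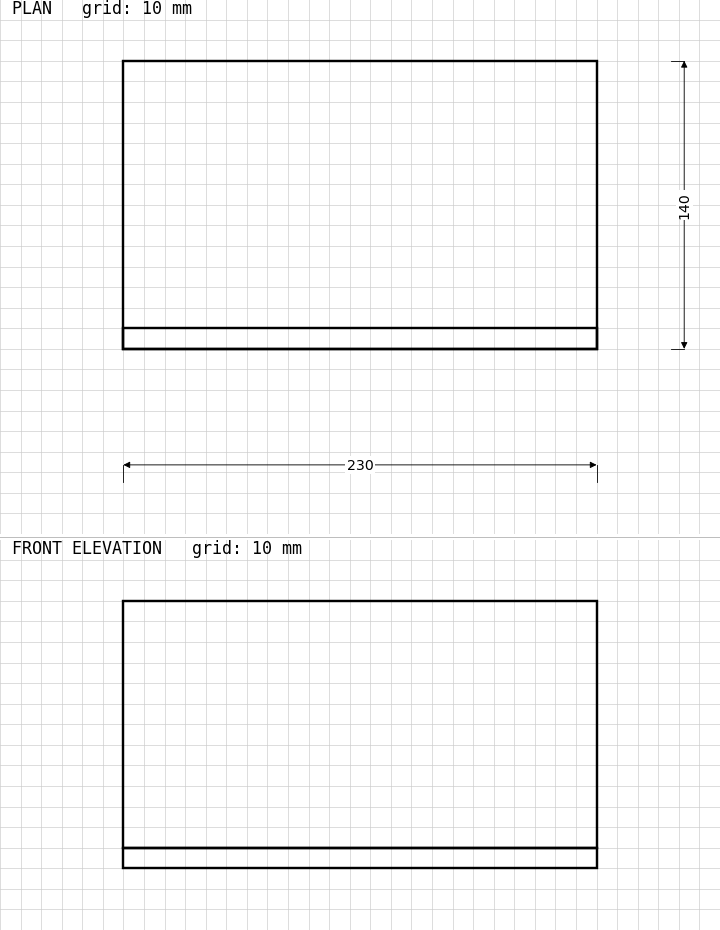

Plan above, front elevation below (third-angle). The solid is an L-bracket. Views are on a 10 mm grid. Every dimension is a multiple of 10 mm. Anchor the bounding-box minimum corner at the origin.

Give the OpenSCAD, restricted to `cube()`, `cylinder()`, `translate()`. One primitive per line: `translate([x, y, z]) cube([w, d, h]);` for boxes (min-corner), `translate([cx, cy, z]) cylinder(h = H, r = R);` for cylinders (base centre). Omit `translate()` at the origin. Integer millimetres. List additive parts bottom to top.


cube([230, 140, 10]);
translate([0, 0, 10]) cube([230, 10, 120]);


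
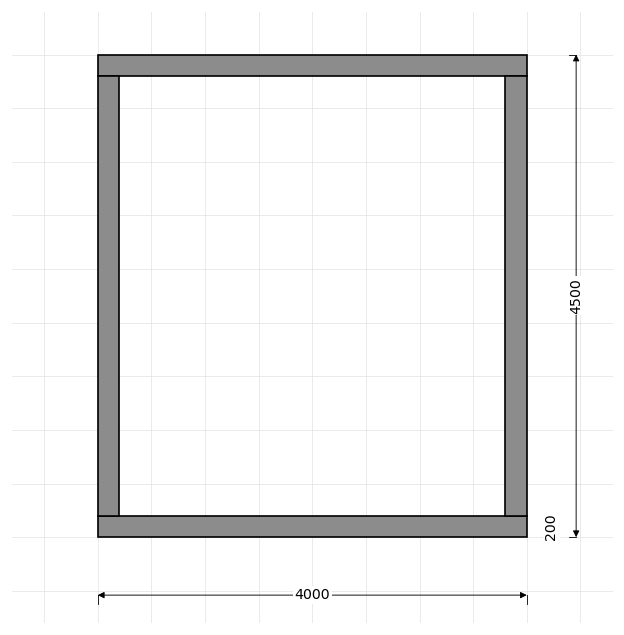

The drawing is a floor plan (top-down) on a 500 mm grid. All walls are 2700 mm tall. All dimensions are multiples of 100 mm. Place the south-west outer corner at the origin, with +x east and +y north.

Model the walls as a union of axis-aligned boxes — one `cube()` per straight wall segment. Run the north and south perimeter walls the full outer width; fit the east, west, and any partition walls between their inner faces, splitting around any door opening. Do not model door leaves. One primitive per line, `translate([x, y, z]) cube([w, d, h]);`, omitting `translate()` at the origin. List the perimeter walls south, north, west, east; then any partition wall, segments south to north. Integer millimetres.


cube([4000, 200, 2700]);
translate([0, 4300, 0]) cube([4000, 200, 2700]);
translate([0, 200, 0]) cube([200, 4100, 2700]);
translate([3800, 200, 0]) cube([200, 4100, 2700]);


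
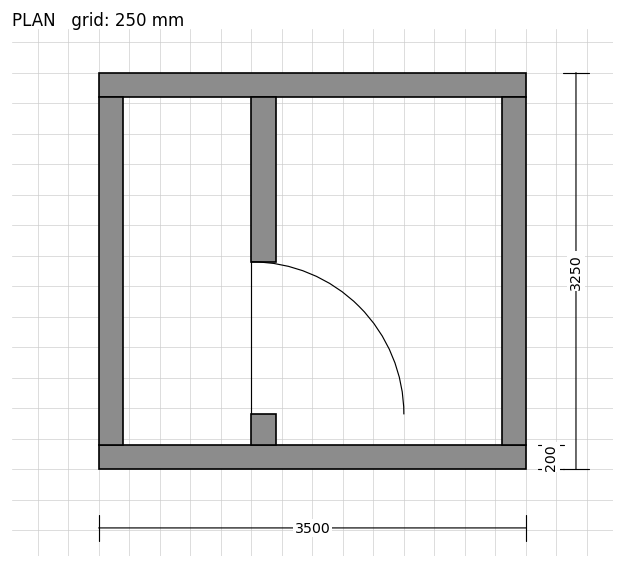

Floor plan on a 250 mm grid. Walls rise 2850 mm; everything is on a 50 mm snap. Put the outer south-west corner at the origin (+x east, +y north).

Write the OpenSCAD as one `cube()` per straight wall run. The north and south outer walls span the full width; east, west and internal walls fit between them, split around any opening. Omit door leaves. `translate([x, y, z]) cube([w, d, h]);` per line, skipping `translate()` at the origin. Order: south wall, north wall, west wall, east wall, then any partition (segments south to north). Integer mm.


cube([3500, 200, 2850]);
translate([0, 3050, 0]) cube([3500, 200, 2850]);
translate([0, 200, 0]) cube([200, 2850, 2850]);
translate([3300, 200, 0]) cube([200, 2850, 2850]);
translate([1250, 200, 0]) cube([200, 250, 2850]);
translate([1250, 1700, 0]) cube([200, 1350, 2850]);
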